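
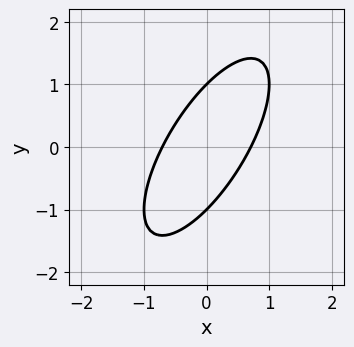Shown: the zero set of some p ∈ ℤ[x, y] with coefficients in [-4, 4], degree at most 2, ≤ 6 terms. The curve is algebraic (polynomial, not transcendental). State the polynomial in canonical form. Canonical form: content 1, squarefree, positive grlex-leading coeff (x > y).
2*x^2 - 2*x*y + y^2 - 1

(a) deg p = 2. A generic line meets the curve in up to 2 points.
(b) Observable constraints: among the integer gridlines, it crosses the y-axis at y ∈ {-1, 1}.
(c) Matching integer coefficients to the picture gives p.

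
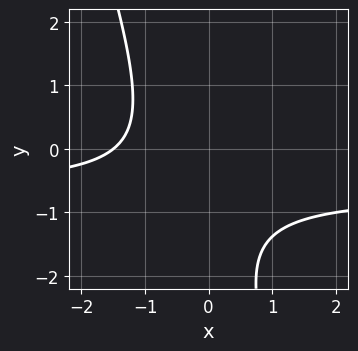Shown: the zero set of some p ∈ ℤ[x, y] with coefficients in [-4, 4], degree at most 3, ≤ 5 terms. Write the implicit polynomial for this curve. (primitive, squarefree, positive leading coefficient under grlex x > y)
(a) deg p = 2.
(b) Reading off the gridlines: no y-intercept at any integer in the box.
(c) Matching integer coefficients to the picture gives p.

3*x*y + y^2 + 2*x + 2*y + 3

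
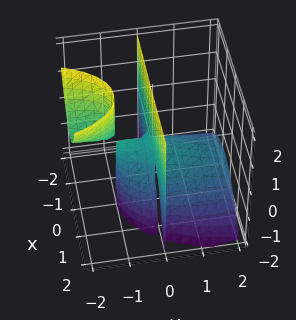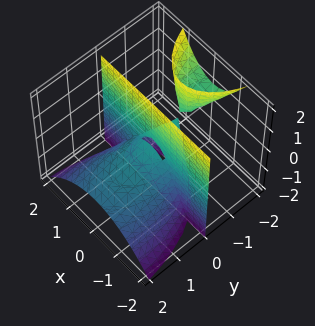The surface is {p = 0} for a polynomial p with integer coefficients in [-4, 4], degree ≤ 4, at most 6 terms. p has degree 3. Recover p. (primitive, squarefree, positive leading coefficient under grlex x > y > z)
3*x^2*y + y^3 + 3*y^2*z + y^2 + 3*y*z

(a) The picture has 2 separate pieces. Treating them together as one polynomial.
(b) Degree: no degree-2 surface has this shape, so deg p = 3.
(c) Observable constraints: it crosses the y-axis at the gridline y = -1; every point of the x-axis in the box is on the surface; the visible z-axis segment lies entirely on the surface.
(d) Together with the visible shape, these determine p as stated.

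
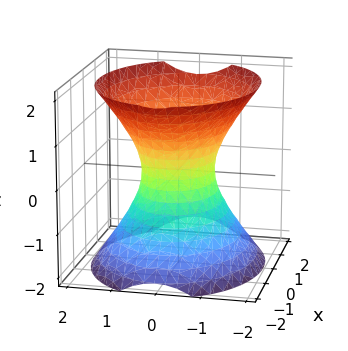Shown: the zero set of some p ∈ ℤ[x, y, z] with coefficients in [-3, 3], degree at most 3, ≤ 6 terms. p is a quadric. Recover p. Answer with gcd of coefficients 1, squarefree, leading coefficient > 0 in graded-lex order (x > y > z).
(a) Degree: one connected sheet with a waist; a quadric, so deg p = 2.
(b) Symmetries: the z ↦ −z reflection is a symmetry, so z appears only in even powers; mirror symmetry x ↦ −x ⇒ only even powers of x; the y ↦ −y reflection is a symmetry, so y appears only in even powers.
(c) Against the integer gridlines: it misses every integer gridline on the z-axis; the x-axis gridline crossings are at x ∈ {-1, 1}.
(d) Fitting integer coefficients to these (and the overall shape) gives p.

2*x^2 + 3*y^2 - 2*z^2 - 2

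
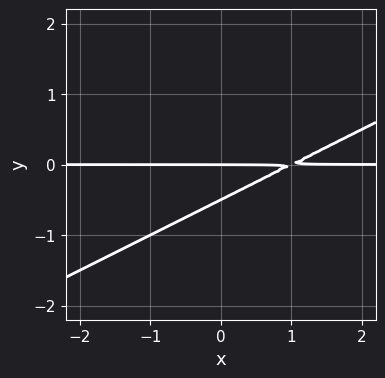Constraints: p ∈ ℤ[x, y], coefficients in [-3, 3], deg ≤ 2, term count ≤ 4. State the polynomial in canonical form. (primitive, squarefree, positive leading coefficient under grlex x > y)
x*y - 2*y^2 - y

(a) Degree: the shape is more complex than any degree-1 curve, so deg p = 2.
(b) Checking where it meets the axes: every point of the x-axis in the box is on the curve; it crosses the y-axis at the gridline y = 0.
(c) Putting this together gives p.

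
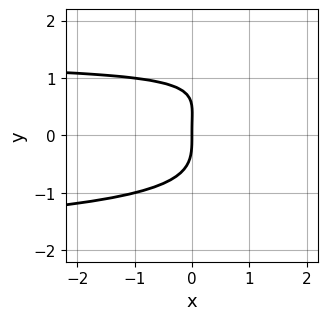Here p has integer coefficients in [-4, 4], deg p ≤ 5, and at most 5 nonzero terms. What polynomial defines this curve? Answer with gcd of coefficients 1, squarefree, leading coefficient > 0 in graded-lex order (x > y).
1. Degree: the shape is more complex than any degree-3 curve, so deg p = 4.
2. From the visible intercepts: it meets the x-axis at x = 0 (among the integer gridlines); it crosses the y-axis at the gridline y = 0.
3. Solving for integer coefficients yields p as stated.

2*y^4 - x*y^2 - y^3 - x*y + 3*x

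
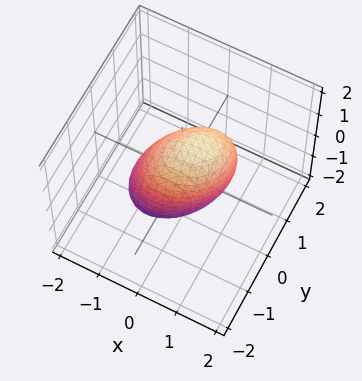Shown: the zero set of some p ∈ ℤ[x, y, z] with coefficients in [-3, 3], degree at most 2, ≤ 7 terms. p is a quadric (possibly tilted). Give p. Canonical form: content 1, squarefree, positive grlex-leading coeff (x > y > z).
(a) deg p = 2. No degree-1 surface has this shape.
(b) From the axis intercepts and sections: the x-axis gridline crossings are at x ∈ {-1, 1}; among the integer gridlines, it crosses the y-axis at y ∈ {-1, 1}.
(c) These observations pin down the coefficients.

2*x^2 - x*y - x*z + 2*y^2 + z^2 - 2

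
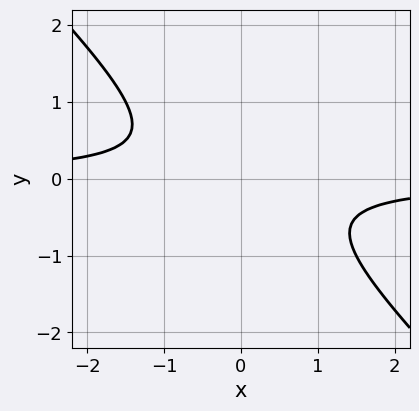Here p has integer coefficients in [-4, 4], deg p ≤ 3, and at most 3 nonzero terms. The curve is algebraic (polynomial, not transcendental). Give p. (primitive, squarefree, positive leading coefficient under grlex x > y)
2*x*y + 2*y^2 + 1

1. The degree is 2 — a generic line meets the curve in up to 2 points.
2. From the axis intercepts and sections: no y-intercept at any integer in the box; it misses every integer gridline on the x-axis.
3. Assembling these constraints gives the stated polynomial.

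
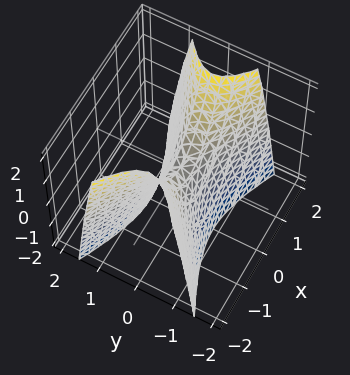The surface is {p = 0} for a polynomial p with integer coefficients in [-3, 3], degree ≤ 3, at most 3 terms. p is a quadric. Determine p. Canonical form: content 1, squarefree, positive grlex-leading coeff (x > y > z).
x^2 - 3*y^2 - z

First, degree: a hyperbolic paraboloid; a quadric, so deg p = 2.
Next, symmetries: the y ↦ −y reflection is a symmetry, so y appears only in even powers; it's symmetric under x → −x, forcing even powers of x.
Next, observable constraints: it meets the z-axis at z = 0 (among the integer gridlines); it meets the x-axis at x = 0 (among the integer gridlines); it meets the y-axis at y = 0 (among the integer gridlines).
Finally, matching integer coefficients to the picture gives p.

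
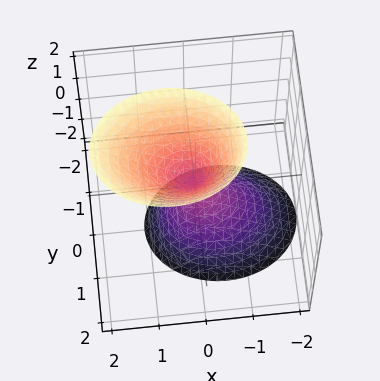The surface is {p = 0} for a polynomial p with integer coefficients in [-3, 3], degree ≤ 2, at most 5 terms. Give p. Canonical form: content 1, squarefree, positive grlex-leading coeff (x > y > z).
2*x^2 - x*z + 3*y^2 - z^2

1. The picture has 2 separate pieces.
2. The degree is 2 — the shape is more complex than any degree-1 surface.
3. Against the integer gridlines: it meets the y-axis at y = 0 (among the integer gridlines); it crosses the x-axis at the gridline x = 0; it meets the z-axis at z = 0 (among the integer gridlines).
4. Fitting integer coefficients to these (and the overall shape) gives p.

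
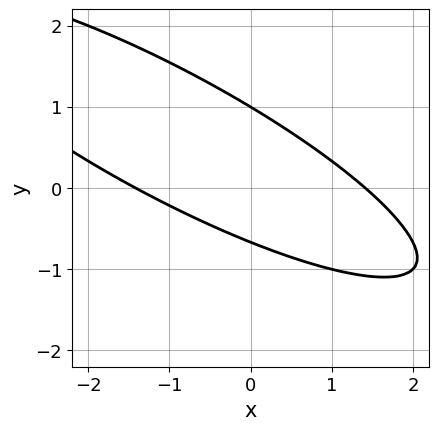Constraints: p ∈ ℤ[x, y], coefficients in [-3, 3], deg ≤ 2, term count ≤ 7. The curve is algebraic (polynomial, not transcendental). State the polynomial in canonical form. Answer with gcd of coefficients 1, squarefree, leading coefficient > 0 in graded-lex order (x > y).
First, the degree is 2 — a generic line meets the curve in up to 2 points.
Next, checking where it meets the axes: it crosses the y-axis at the gridline y = 1.
Finally, these observations pin down the coefficients.

x^2 + 3*x*y + 3*y^2 - y - 2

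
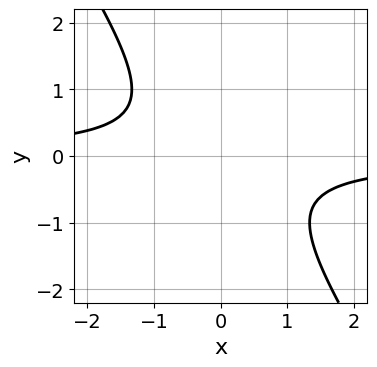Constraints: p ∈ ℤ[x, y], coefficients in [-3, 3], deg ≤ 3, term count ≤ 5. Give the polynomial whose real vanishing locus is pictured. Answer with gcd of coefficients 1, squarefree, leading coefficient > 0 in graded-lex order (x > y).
First, the degree is 2 — no degree-1 curve has this shape.
Next, reading off the gridlines: the curve avoids every integer x-axis point in the box; the curve avoids every integer y-axis point in the box.
Finally, the integer polynomial consistent with all of this is the stated p.

3*x*y + 2*y^2 + 2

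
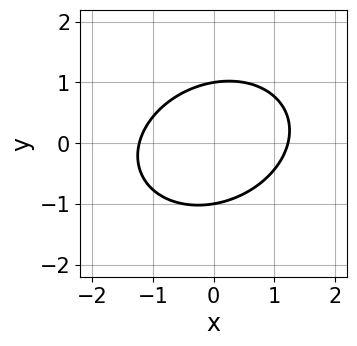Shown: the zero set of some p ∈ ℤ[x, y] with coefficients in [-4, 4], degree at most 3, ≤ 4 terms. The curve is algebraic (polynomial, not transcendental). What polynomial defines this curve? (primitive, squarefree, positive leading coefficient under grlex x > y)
1. Degree: no degree-1 curve has this shape, so deg p = 2.
2. Reading off the gridlines: the y-axis gridline crossings are at y ∈ {-1, 1}.
3. The integer polynomial consistent with all of this is the stated p.

2*x^2 - x*y + 3*y^2 - 3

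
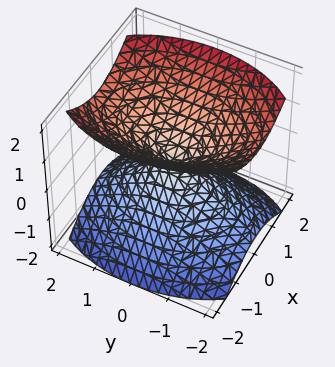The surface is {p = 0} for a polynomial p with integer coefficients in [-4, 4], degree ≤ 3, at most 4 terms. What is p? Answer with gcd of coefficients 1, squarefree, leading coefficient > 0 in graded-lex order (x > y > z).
1. I count 2 distinct pieces. Treating them together as one polynomial.
2. Degree: a double cone through the origin; a quadric, so deg p = 2.
3. Symmetries: it's symmetric under x → −x, forcing even powers of x; the z ↦ −z reflection is a symmetry, so z appears only in even powers; it's symmetric under y → −y, forcing even powers of y.
4. From the axis intercepts and sections: it meets the y-axis at y = 0 (among the integer gridlines); it crosses the x-axis at the gridline x = 0.
5. Assembling these constraints gives the stated polynomial.

2*x^2 + y^2 - 2*z^2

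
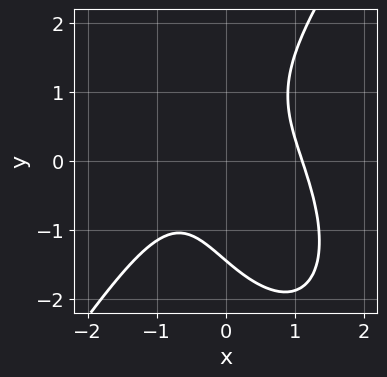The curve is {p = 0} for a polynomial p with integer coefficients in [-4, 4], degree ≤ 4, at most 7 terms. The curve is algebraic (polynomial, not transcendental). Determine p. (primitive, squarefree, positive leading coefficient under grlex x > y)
3*x^3 - y^3 + 3*x*y - x - 3

1. deg p = 3. A generic line meets the curve in up to 3 points.
2. Solving for integer coefficients yields p as stated.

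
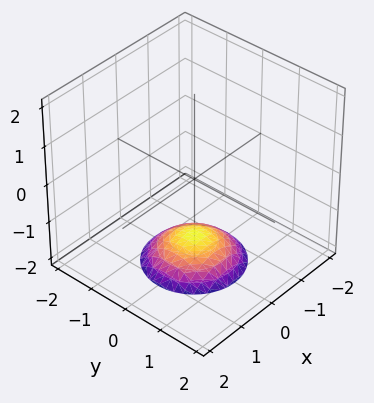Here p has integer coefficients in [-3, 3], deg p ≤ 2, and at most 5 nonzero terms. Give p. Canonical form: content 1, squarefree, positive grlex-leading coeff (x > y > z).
x^2 + y^2 + 2*z + 3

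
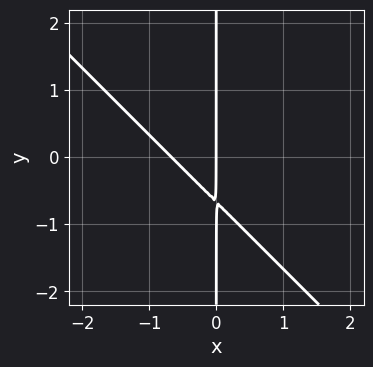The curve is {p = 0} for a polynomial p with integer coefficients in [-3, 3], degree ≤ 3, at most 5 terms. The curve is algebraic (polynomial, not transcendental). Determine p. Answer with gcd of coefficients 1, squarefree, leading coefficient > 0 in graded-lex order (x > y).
(a) The degree is 2 — the shape is more complex than any degree-1 curve.
(b) From the axis intercepts and sections: it meets the x-axis at x = 0 (among the integer gridlines); every point of the y-axis in the box is on the curve.
(c) These observations pin down the coefficients.

3*x^2 + 3*x*y + 2*x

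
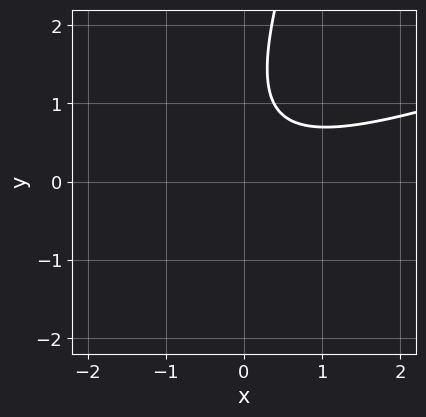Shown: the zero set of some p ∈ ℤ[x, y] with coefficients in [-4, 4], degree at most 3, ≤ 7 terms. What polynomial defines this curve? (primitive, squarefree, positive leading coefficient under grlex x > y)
1. Degree: no degree-1 curve has this shape, so deg p = 2.
2. Observable constraints: no x-intercept at any integer in the box; it misses every integer gridline on the y-axis.
3. The integer polynomial consistent with all of this is the stated p.

x^2 - 3*x*y + y^2 - 2*y + 2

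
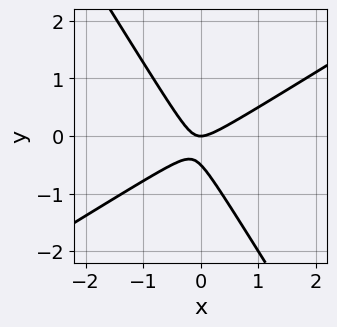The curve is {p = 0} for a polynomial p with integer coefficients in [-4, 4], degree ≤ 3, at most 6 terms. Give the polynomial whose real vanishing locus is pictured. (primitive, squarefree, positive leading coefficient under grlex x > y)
2*x^2 - 2*x*y - 2*y^2 - y

First, the degree is 2 — the shape is more complex than any degree-1 curve.
Next, from the axis intercepts and sections: it meets the x-axis at x = 0 (among the integer gridlines); it crosses the y-axis at the gridline y = 0.
Finally, solving for integer coefficients yields p as stated.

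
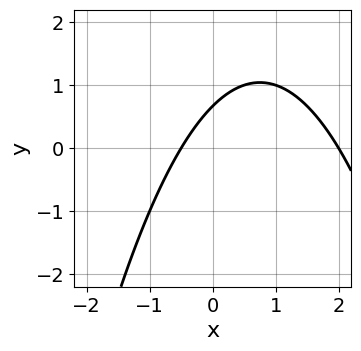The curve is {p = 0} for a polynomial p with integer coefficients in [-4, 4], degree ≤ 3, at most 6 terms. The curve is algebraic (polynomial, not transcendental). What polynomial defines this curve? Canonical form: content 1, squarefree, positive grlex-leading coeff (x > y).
1. deg p = 2. The shape is more complex than any degree-1 curve.
2. Reading off the gridlines: one x-axis crossing is at x = 2.
3. Solving for integer coefficients yields p as stated.

2*x^2 - 3*x + 3*y - 2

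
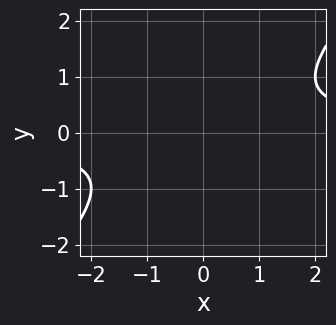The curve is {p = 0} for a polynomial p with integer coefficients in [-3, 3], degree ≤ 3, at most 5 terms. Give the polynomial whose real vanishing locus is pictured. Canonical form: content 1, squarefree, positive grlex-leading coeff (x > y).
x*y - y^2 - 1

(a) Degree: a generic line meets the curve in up to 2 points, so deg p = 2.
(b) From the visible intercepts: the curve avoids every integer y-axis point in the box; no x-intercept at any integer in the box.
(c) Together with the visible shape, these determine p as stated.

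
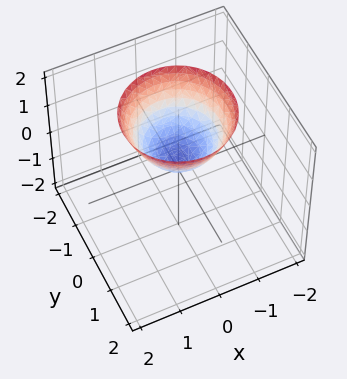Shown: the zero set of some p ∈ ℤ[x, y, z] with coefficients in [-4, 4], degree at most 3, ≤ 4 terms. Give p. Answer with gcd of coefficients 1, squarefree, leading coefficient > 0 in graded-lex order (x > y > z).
3*x^2 + 3*y^2 - 3*z + 1

(a) deg p = 2.
(b) Symmetries: every cross-section ⟂ z is a circle, so x, y appear only via x² + y².
(c) Reading off the gridlines: the surface avoids every integer y-axis point in the box; a circular section at z = 1 has radius between 0 and 1; the surface avoids every integer x-axis point in the box.
(d) These observations pin down the coefficients.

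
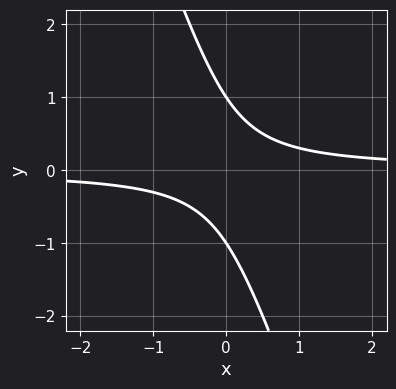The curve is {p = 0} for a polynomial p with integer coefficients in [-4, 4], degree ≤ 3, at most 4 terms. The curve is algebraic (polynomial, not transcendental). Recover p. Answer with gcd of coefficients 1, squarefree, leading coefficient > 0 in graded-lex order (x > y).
3*x*y + y^2 - 1

Degree: no degree-1 curve has this shape, so deg p = 2.
From the axis intercepts and sections: it misses every integer gridline on the x-axis; among the integer gridlines, it crosses the y-axis at y ∈ {-1, 1}.
These observations pin down the coefficients.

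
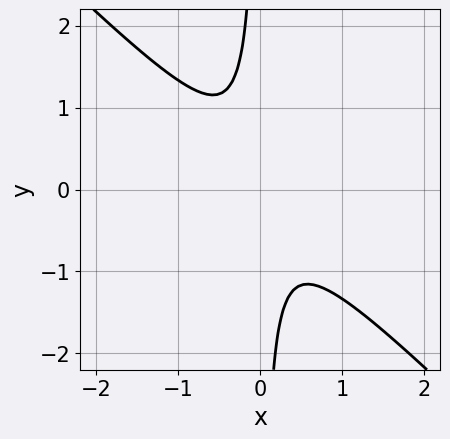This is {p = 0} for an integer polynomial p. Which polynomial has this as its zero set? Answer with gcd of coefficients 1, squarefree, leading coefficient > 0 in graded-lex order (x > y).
3*x^2 + 3*x*y + 1

The degree is 2 — the shape is more complex than any degree-1 curve.
Observable constraints: no y-intercept at any integer in the box; it misses every integer gridline on the x-axis.
Putting this together gives p.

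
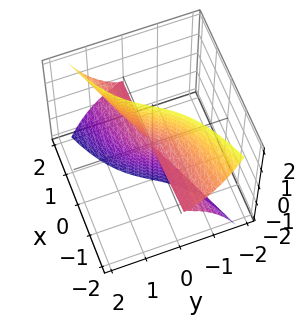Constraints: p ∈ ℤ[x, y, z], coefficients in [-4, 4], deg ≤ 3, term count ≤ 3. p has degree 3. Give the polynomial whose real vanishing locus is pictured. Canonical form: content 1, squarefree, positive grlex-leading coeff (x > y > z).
3*x*z^2 - 3*y^3 - 2*y*z^2

First, deg p = 3.
Then, from the axis intercepts and sections: the visible z-axis segment lies entirely on the surface; one y-axis crossing is at y = 0; the visible x-axis segment lies entirely on the surface.
Finally, assembling these constraints gives the stated polynomial.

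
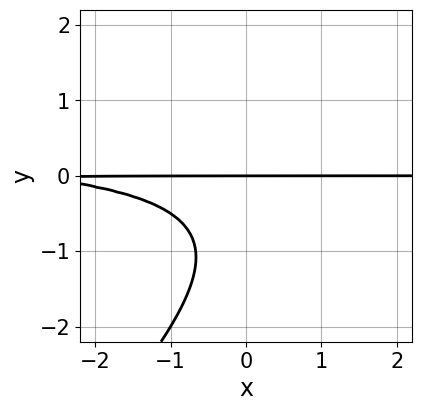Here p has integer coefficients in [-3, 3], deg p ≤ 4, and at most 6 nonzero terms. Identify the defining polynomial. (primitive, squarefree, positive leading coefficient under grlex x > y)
2*x*y^2 - 2*y^3 - x*y - 3*y^2 - 3*y

Degree: a generic line meets the curve in up to 3 points, so deg p = 3.
Checking where it meets the axes: the visible x-axis segment lies entirely on the curve; one y-axis crossing is at y = 0.
Fitting integer coefficients to these (and the overall shape) gives p.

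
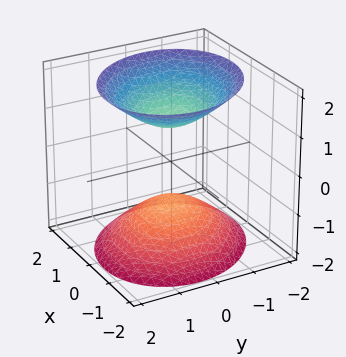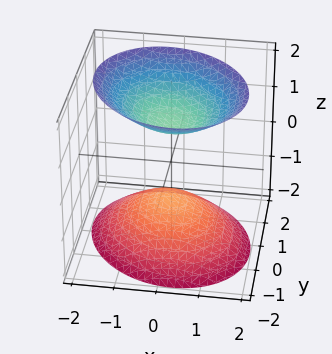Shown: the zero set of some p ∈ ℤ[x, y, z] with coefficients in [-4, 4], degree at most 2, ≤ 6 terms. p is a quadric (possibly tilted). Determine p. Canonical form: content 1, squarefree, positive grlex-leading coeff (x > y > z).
(a) I count 2 distinct pieces. They look like related sheets of one shape, so recover p as a whole.
(b) deg p = 2. A generic line meets the surface in up to 2 points.
(c) Checking where it meets the axes: it misses every integer gridline on the y-axis; the z-axis gridline crossings are at z ∈ {-1, 1}.
(d) Matching integer coefficients to the picture gives p.

3*x^2 + x*y + 3*y^2 - 3*z^2 + 3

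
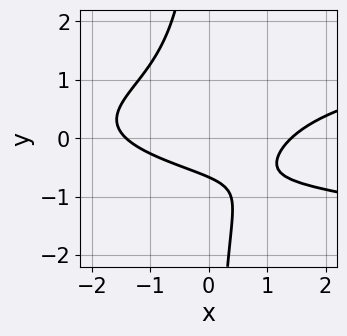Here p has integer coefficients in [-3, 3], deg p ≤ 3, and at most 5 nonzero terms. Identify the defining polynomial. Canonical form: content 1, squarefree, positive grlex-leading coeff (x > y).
3*x*y^2 - x^2 + 3*y + 2

First, deg p = 3. The shape is more complex than any degree-2 curve.
Finally, solving for integer coefficients yields p as stated.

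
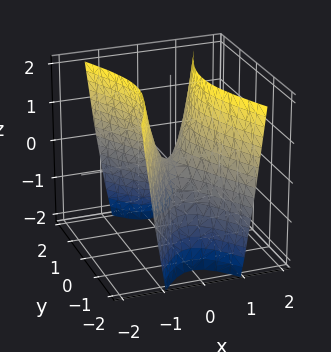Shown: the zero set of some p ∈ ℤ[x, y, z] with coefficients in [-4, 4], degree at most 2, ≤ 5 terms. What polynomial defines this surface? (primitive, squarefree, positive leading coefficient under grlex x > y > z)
3*x^2 - y^2 - z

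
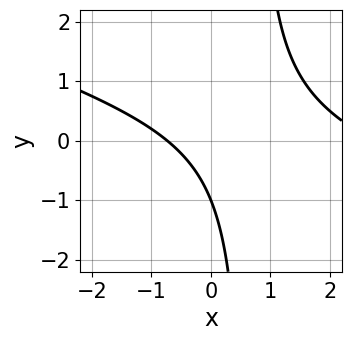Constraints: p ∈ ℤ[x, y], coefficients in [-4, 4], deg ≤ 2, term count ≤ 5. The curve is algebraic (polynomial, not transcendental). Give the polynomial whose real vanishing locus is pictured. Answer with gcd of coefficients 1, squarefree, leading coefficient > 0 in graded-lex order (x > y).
(a) deg p = 2. A generic line meets the curve in up to 2 points.
(b) Checking where it meets the axes: it crosses the y-axis at the gridline y = -1.
(c) These observations pin down the coefficients.

x^2 + 3*x*y - 2*x - 2*y - 2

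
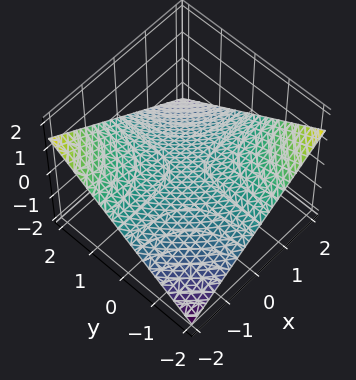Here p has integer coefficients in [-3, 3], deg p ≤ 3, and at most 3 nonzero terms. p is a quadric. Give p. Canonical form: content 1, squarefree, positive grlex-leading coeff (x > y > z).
x*y + 3*z

Degree: a hyperbolic paraboloid; a quadric, so deg p = 2.
Against the integer gridlines: every point of the y-axis in the box is on the surface; it meets the z-axis at z = 0 (among the integer gridlines); every point of the x-axis in the box is on the surface.
Together with the visible shape, these determine p as stated.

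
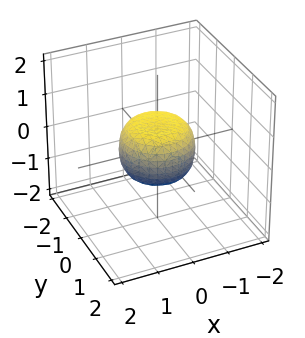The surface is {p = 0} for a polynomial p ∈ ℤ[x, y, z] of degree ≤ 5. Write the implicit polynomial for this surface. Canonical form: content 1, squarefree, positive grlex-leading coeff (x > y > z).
The degree is 4 — the shape is more complex than any degree-3 surface.
Symmetries: rotational symmetry about the z-axis ⇒ p depends on x, y only through x² + y².
Against the integer gridlines: the x-axis gridline crossings are at x ∈ {-1, 1}; among the integer gridlines, it crosses the y-axis at y ∈ {-1, 1}; a circular section at z = 0 has radius exactly 1.
Together with the visible shape, these determine p as stated.

2*x^4 + 4*x^2*y^2 + 2*y^4 - x^2 - y^2 + 2*z^2 - 1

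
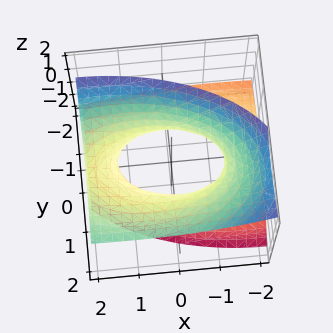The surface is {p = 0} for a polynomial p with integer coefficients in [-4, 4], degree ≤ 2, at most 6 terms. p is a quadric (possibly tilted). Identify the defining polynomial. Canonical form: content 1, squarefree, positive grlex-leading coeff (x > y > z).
x^2 - 2*x*z + 3*y^2 - 3*y*z - 3*z^2 - 2

First, degree: a generic line meets the surface in up to 2 points, so deg p = 2.
Then, observable constraints: it misses every integer gridline on the z-axis.
Finally, fitting integer coefficients to these (and the overall shape) gives p.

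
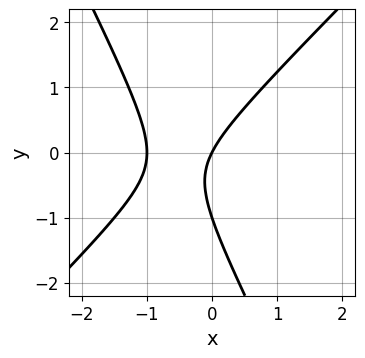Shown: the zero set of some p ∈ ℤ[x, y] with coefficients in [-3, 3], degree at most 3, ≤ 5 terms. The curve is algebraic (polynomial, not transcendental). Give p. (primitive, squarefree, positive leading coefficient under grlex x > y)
2*x^2 - x*y - y^2 + 2*x - y

The degree is 2 — the shape is more complex than any degree-1 curve.
Observable constraints: the x-axis gridline crossings are at x ∈ {-1, 0}; among the integer gridlines, it crosses the y-axis at y ∈ {-1, 0}.
Putting this together gives p.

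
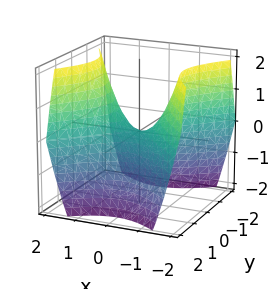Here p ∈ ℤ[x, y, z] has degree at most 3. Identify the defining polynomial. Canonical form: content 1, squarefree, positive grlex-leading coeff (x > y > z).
deg p = 2. A hyperbolic paraboloid; a quadric.
Symmetries: mirror symmetry y ↦ −y ⇒ only even powers of y; mirror symmetry x ↦ −x ⇒ only even powers of x.
Against the integer gridlines: it meets the y-axis at y = 0 (among the integer gridlines); one x-axis crossing is at x = 0; it meets the z-axis at z = 0 (among the integer gridlines).
Matching integer coefficients to the picture gives p.

x^2 - y^2 - z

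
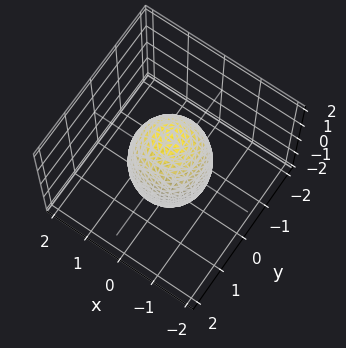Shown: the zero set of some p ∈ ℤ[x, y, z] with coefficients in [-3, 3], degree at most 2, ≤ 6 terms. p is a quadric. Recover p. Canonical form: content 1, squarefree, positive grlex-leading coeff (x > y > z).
3*x^2 + 3*y^2 + z^2 - 3

1. deg p = 2. A closed, bounded, convex surface; a quadric.
2. Symmetries: every cross-section ⟂ z is a circle, so x, y appear only via x² + y²; it's symmetric under z → −z, forcing even powers of z.
3. Reading off the gridlines: among the integer gridlines, it crosses the x-axis at x ∈ {-1, 1}; among the integer gridlines, it crosses the y-axis at y ∈ {-1, 1}.
4. Together with the visible shape, these determine p as stated.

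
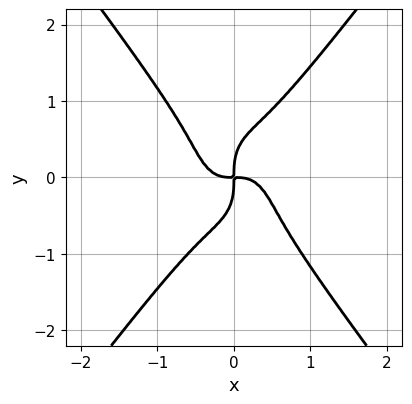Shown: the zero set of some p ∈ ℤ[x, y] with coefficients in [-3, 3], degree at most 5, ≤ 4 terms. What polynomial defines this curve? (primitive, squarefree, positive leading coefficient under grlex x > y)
3*x^4 - y^4 + x*y

First, degree: the shape is more complex than any degree-3 curve, so deg p = 4.
Next, observable constraints: it meets the x-axis at x = 0 (among the integer gridlines); one y-axis crossing is at y = 0.
Finally, these observations pin down the coefficients.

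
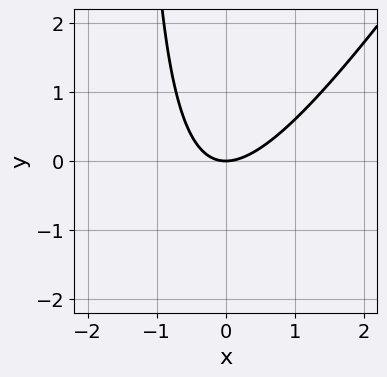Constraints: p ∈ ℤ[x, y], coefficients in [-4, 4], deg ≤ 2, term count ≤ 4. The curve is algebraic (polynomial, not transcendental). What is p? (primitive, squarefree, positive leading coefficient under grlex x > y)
3*x^2 - 2*x*y - 3*y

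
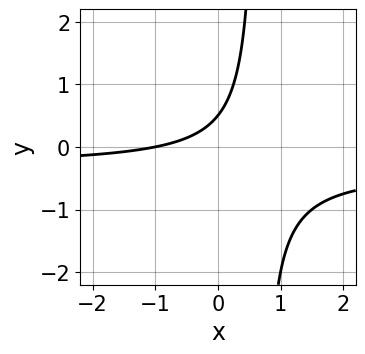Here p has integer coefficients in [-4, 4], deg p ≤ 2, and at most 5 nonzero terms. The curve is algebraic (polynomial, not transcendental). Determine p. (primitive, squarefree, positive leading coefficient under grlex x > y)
3*x*y + x - 2*y + 1

(a) deg p = 2.
(b) From the visible intercepts: it meets the x-axis at x = -1 (among the integer gridlines).
(c) Solving for integer coefficients yields p as stated.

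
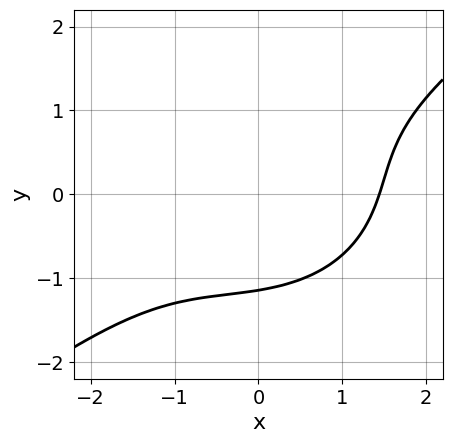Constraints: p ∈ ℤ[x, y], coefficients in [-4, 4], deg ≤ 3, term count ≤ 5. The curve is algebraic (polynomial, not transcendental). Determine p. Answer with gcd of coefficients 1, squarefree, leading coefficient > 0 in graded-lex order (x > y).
x^3 - x^2*y + x*y^2 - 2*y^3 - 3

(a) deg p = 3. The shape is more complex than any degree-2 curve.
(b) The integer polynomial consistent with all of this is the stated p.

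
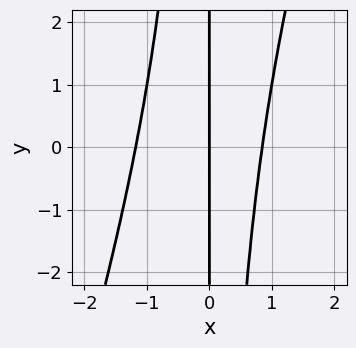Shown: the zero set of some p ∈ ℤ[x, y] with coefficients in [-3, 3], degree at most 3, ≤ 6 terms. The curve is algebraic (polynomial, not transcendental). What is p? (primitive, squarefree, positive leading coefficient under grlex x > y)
3*x^3 - x^2*y + x^2 - 3*x

First, deg p = 3. No degree-2 curve has this shape.
Next, from the axis intercepts and sections: one x-axis crossing is at x = 0; every point of the y-axis in the box is on the curve.
Finally, solving for integer coefficients yields p as stated.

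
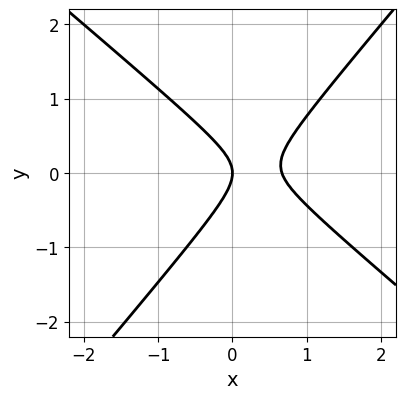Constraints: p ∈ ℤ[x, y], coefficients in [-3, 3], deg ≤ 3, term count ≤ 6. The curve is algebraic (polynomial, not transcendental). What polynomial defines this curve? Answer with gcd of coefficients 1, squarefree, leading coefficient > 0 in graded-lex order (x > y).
Degree: no degree-1 curve has this shape, so deg p = 2.
From the axis intercepts and sections: one x-axis crossing is at x = 0; it meets the y-axis at y = 0 (among the integer gridlines).
These observations pin down the coefficients.

3*x^2 + x*y - 3*y^2 - 2*x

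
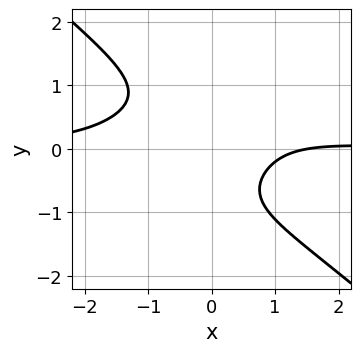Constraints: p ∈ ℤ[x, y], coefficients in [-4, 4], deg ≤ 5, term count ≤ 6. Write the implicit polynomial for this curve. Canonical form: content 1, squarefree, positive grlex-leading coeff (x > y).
1. The degree is 4 — a generic line meets the curve in up to 4 points.
2. Reading off the gridlines: the curve avoids every integer y-axis point in the box.
3. The integer polynomial consistent with all of this is the stated p.

2*x^3*y + 3*y^4 + 3*x*y - 2*x + 3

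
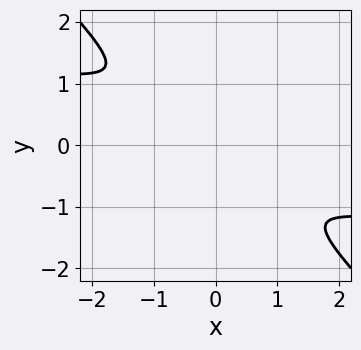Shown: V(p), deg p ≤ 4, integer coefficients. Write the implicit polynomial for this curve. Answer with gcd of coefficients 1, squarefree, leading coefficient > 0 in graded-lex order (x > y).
1. The degree is 4 — no degree-3 curve has this shape.
2. Matching integer coefficients to the picture gives p.

3*x*y^3 + 3*y^4 + x^2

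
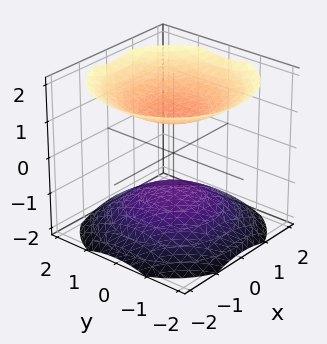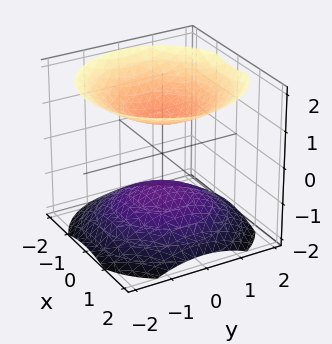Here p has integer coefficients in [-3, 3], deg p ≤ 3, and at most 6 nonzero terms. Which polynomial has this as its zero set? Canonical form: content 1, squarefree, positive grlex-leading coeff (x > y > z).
2*x^2 + 2*y^2 - 3*z^2 + 3

(a) The picture has 2 separate pieces. They look like related sheets of one shape, so recover p as a whole.
(b) deg p = 2. Two sheets facing apart; a quadric.
(c) Symmetry: every cross-section ⟂ z is a circle, so x, y appear only via x² + y²; mirror symmetry z ↦ −z ⇒ only even powers of z.
(d) Reading off the gridlines: no y-intercept at any integer in the box; it misses every integer gridline on the x-axis; among the integer gridlines, it crosses the z-axis at z ∈ {-1, 1}.
(e) Matching integer coefficients to the picture gives p.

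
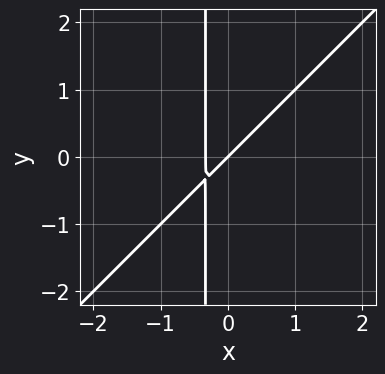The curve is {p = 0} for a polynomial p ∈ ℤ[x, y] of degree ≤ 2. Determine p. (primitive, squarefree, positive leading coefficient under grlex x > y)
1. deg p = 2. A generic line meets the curve in up to 2 points.
2. From the axis intercepts and sections: it crosses the y-axis at the gridline y = 0; it crosses the x-axis at the gridline x = 0.
3. Putting this together gives p.

3*x^2 - 3*x*y + x - y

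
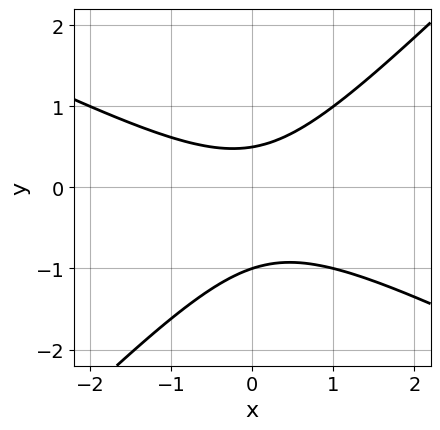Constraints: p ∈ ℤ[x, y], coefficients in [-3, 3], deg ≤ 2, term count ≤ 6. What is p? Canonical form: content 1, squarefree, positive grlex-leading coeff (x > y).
x^2 + x*y - 2*y^2 - y + 1

deg p = 2. A generic line meets the curve in up to 2 points.
Reading off the gridlines: the curve avoids every integer x-axis point in the box; one y-axis crossing is at y = -1.
Assembling these constraints gives the stated polynomial.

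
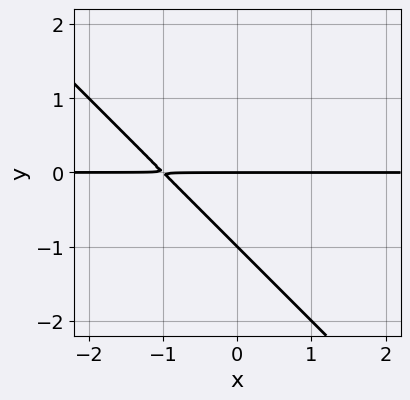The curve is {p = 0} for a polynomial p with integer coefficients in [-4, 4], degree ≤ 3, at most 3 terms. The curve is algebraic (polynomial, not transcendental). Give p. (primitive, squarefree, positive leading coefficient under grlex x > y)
First, the degree is 2 — no degree-1 curve has this shape.
Next, observable constraints: the y-axis gridline crossings are at y ∈ {-1, 0}; every point of the x-axis in the box is on the curve.
Finally, the integer polynomial consistent with all of this is the stated p.

x*y + y^2 + y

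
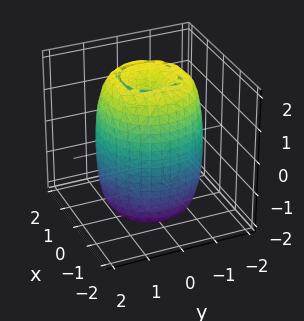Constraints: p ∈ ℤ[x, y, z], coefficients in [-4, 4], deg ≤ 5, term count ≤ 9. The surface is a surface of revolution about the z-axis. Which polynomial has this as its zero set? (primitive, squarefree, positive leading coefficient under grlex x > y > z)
2*x^4 + 4*x^2*y^2 + 2*y^4 - 3*x^2 - 3*y^2 + z^2 - 3

(a) Degree: no degree-3 surface has this shape, so deg p = 4.
(b) Symmetries: rotational symmetry about the z-axis ⇒ p depends on x, y only through x² + y².
(c) Against the integer gridlines: a circular section at z = -1 has radius between 1 and 2.
(d) Assembling these constraints gives the stated polynomial.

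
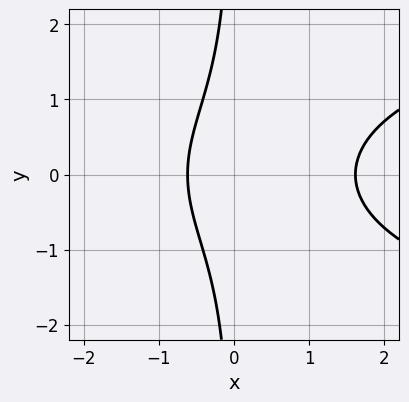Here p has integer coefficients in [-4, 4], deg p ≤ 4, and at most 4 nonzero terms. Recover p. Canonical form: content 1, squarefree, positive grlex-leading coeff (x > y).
First, degree: a generic line meets the curve in up to 3 points, so deg p = 3.
Then, symmetries: the y ↦ −y reflection is a symmetry, so y appears only in even powers.
Then, checking where it meets the axes: no y-intercept at any integer in the box.
Finally, these observations pin down the coefficients.

x*y^2 - x^2 + x + 1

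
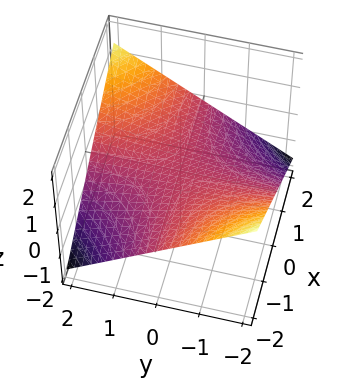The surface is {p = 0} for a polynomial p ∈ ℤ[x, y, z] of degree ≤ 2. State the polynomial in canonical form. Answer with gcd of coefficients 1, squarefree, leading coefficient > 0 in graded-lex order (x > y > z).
(a) deg p = 2. A saddle surface; a quadric.
(b) Reading off the gridlines: the visible y-axis segment lies entirely on the surface; it crosses the z-axis at the gridline z = 0.
(c) Solving for integer coefficients yields p as stated. Check: (-2, 0, 0) on the x-axis lies on the surface, and p(-2, 0, 0) = 0. ✓

x*y - 3*z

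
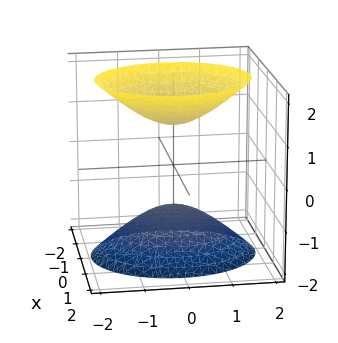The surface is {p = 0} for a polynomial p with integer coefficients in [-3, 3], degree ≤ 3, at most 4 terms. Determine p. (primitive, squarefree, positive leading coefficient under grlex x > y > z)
First, I count 2 distinct pieces. Treating them together as one polynomial.
Next, the degree is 2 — two sheets facing apart; a quadric.
Then, symmetries: it's symmetric under y → −y, forcing even powers of y; the x ↦ −x reflection is a symmetry, so x appears only in even powers; the z ↦ −z reflection is a symmetry, so z appears only in even powers.
Next, against the integer gridlines: the z-axis gridline crossings are at z ∈ {-1, 1}; the surface avoids every integer x-axis point in the box.
Finally, putting this together gives p.

3*x^2 + 2*y^2 - 2*z^2 + 2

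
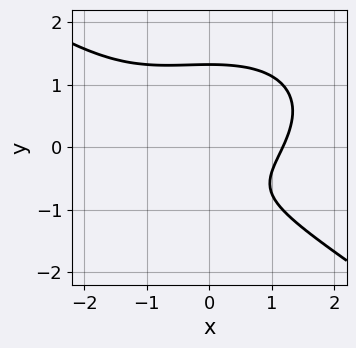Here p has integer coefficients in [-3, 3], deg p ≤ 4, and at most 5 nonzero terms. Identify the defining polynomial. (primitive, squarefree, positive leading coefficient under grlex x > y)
x^3 + 3*y^3 + x^2 - 3*y - 3

deg p = 3.
Matching integer coefficients to the picture gives p.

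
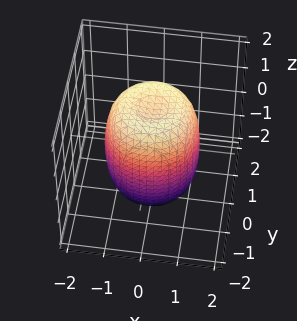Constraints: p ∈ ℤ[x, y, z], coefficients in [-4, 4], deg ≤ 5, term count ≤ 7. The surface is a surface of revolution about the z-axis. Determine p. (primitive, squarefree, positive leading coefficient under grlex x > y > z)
2*x^4 + 4*x^2*y^2 + 2*y^4 - 2*x^2 - 2*y^2 + z^2 - 2

(a) deg p = 4. The shape is more complex than any degree-3 surface.
(b) By symmetry, the surface is invariant under rotation about z: p = q(x² + y², z).
(c) Observable constraints: a circular section at z = 1 has radius between 1 and 2.
(d) Together with the visible shape, these determine p as stated.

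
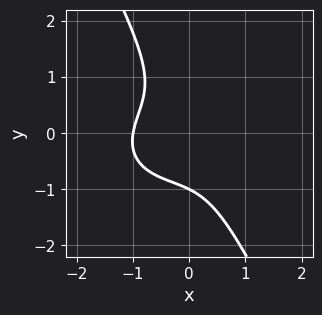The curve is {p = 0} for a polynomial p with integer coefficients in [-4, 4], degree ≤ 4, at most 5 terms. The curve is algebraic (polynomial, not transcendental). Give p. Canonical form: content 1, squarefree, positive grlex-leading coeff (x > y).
2*x^3 - x^2*y + 3*x*y^2 + 2*y^3 + 2

1. The degree is 3 — the shape is more complex than any degree-2 curve.
2. Reading off the gridlines: one x-axis crossing is at x = -1; it meets the y-axis at y = -1 (among the integer gridlines).
3. Fitting integer coefficients to these (and the overall shape) gives p.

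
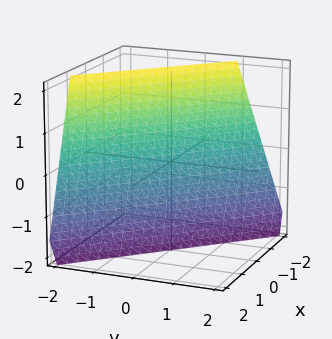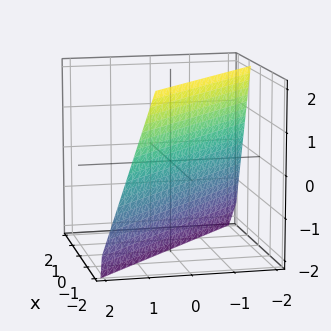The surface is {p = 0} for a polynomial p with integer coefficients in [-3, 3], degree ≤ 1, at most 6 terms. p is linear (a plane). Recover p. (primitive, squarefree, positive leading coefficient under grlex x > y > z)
(a) deg p = 1. The surface is flat (a plane).
(b) Checking where it meets the axes: it crosses the z-axis at the gridline z = -2.
(c) Solving for integer coefficients yields p as stated.

3*x + 3*y + z + 2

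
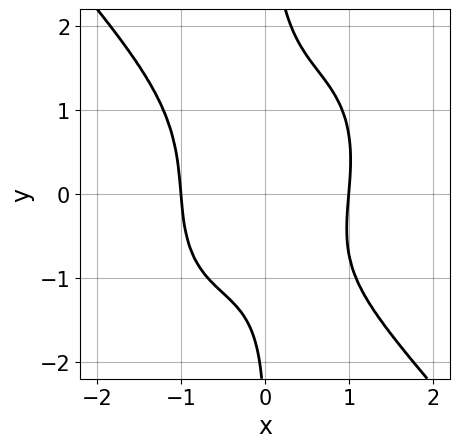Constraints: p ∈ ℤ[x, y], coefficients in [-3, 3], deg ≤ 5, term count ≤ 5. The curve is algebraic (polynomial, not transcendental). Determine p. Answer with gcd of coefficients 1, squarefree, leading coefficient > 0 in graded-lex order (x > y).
3*x^4 + 2*x*y^3 - y - 3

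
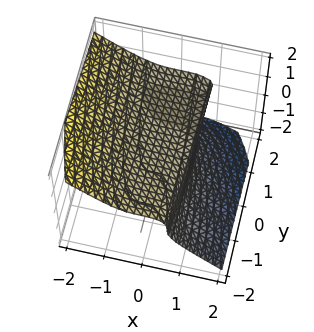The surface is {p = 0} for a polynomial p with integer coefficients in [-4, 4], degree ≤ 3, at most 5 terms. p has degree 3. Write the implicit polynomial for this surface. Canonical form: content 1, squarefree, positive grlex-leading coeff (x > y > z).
2*x^3 + 2*y*z^2 + 3*z^3 - y*z - 1

The degree is 3 — a generic line meets the surface in up to 3 points.
Checking where it meets the axes: it misses every integer gridline on the y-axis.
Assembling these constraints gives the stated polynomial.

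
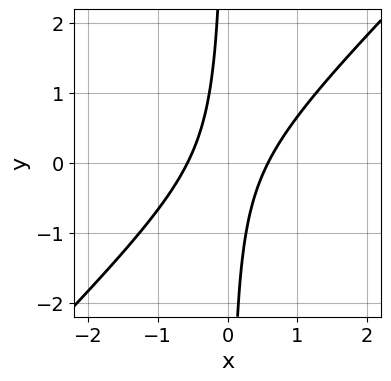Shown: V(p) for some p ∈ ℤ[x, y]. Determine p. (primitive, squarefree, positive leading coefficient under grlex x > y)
3*x^2 - 3*x*y - 1

First, degree: the shape is more complex than any degree-1 curve, so deg p = 2.
Then, observable constraints: no y-intercept at any integer in the box.
Finally, these observations pin down the coefficients.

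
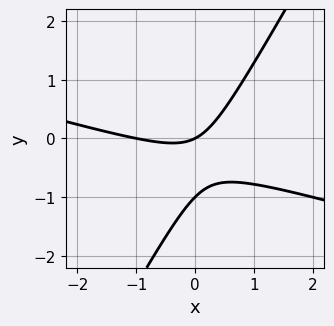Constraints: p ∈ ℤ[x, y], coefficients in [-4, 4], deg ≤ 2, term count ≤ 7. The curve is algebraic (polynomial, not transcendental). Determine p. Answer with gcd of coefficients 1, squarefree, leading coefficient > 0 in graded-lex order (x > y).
1. deg p = 2. No degree-1 curve has this shape.
2. From the axis intercepts and sections: the x-axis gridline crossings are at x ∈ {-1, 0}; the y-axis gridline crossings are at y ∈ {-1, 0}.
3. Putting this together gives p.

x^2 + 3*x*y - 2*y^2 + x - 2*y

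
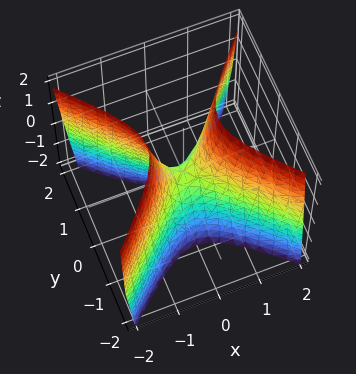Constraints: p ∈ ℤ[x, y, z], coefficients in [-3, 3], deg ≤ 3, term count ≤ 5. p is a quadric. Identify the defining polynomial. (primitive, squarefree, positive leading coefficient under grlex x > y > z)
3*x^2 - 3*y^2 - z

Degree: a saddle surface; a quadric, so deg p = 2.
Symmetries: mirror symmetry y ↦ −y ⇒ only even powers of y; the x ↦ −x reflection is a symmetry, so x appears only in even powers.
Against the integer gridlines: it meets the x-axis at x = 0 (among the integer gridlines); it meets the z-axis at z = 0 (among the integer gridlines); it meets the y-axis at y = 0 (among the integer gridlines).
Fitting integer coefficients to these (and the overall shape) gives p.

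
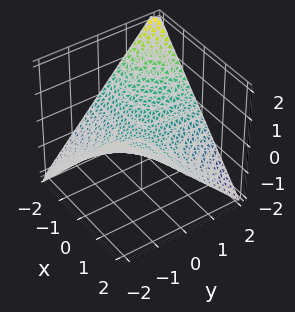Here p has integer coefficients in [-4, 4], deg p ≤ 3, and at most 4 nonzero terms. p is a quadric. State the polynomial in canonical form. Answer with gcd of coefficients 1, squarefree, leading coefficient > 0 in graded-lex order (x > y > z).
x*y + 2*z

The degree is 2 — a saddle surface; a quadric.
Observable constraints: every point of the x-axis in the box is on the surface; it crosses the z-axis at the gridline z = 0; the visible y-axis segment lies entirely on the surface.
These observations pin down the coefficients.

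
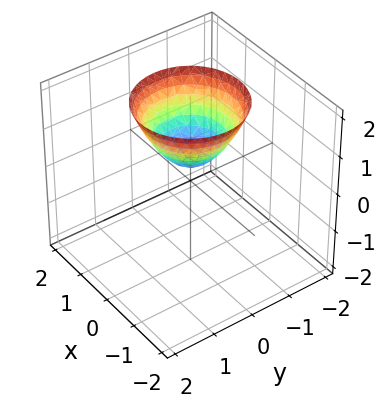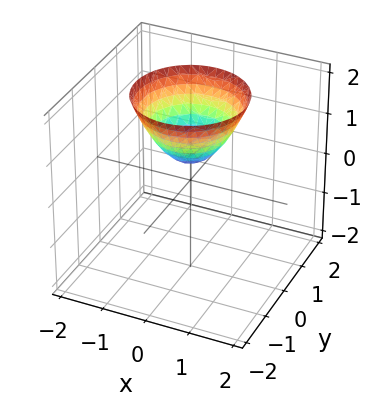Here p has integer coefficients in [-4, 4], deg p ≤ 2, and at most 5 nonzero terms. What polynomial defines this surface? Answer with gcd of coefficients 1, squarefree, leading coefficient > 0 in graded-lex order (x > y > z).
1. Degree: the shape is more complex than any degree-1 surface, so deg p = 2.
2. Symmetry: every cross-section ⟂ z is a circle, so x, y appear only via x² + y².
3. From the axis intercepts and sections: a circular section at z = 1 has radius between 0 and 1; the surface avoids every integer y-axis point in the box.
4. Assembling these constraints gives the stated polynomial.

2*x^2 + 2*y^2 - 2*z + 1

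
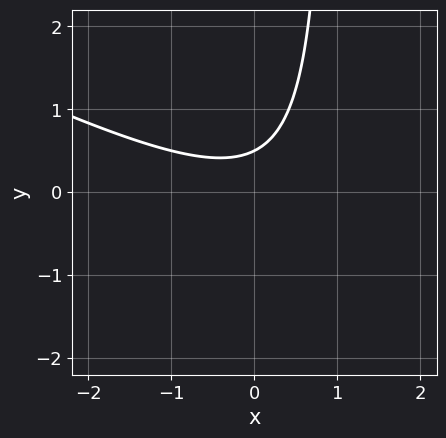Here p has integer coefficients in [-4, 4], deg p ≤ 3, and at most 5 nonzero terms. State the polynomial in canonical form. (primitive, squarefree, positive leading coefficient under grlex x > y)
x^2 + 2*x*y - 2*y + 1

(a) Degree: a generic line meets the curve in up to 2 points, so deg p = 2.
(b) Reading off the gridlines: the curve avoids every integer x-axis point in the box.
(c) Putting this together gives p.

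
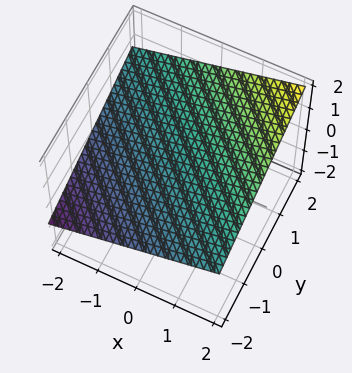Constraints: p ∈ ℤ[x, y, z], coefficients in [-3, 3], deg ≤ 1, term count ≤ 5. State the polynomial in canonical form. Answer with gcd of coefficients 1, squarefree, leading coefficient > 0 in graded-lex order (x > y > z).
(a) Degree: every cross-section is a straight line — this is a plane, so deg p = 1.
(b) Reading off the gridlines: it meets the y-axis at y = -2 (among the integer gridlines); it meets the x-axis at x = -2 (among the integer gridlines).
(c) The integer polynomial consistent with all of this is the stated p.

x + y - 3*z + 2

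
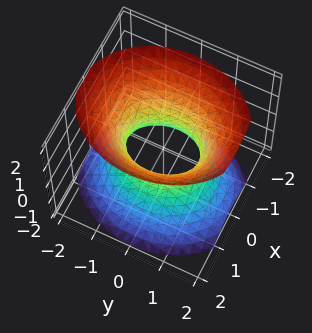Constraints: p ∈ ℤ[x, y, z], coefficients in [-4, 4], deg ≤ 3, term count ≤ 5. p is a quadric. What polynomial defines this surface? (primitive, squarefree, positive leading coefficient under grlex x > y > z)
1. deg p = 2. One connected sheet with a waist; a quadric.
2. Symmetries: the y ↦ −y reflection is a symmetry, so y appears only in even powers; the z ↦ −z reflection is a symmetry, so z appears only in even powers; the x ↦ −x reflection is a symmetry, so x appears only in even powers.
3. Against the integer gridlines: among the integer gridlines, it crosses the y-axis at y ∈ {-1, 1}; it misses every integer gridline on the z-axis.
4. The integer polynomial consistent with all of this is the stated p.

3*x^2 + 2*y^2 - 2*z^2 - 2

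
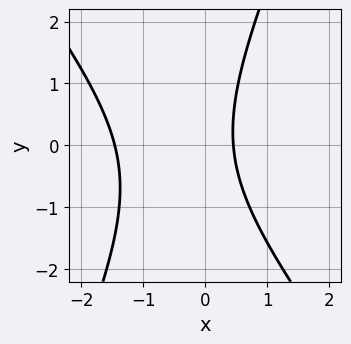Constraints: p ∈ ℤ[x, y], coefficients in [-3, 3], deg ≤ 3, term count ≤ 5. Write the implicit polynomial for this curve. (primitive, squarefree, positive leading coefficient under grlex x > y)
3*x^2 + x*y - y^2 + 3*x - 2

First, the degree is 2 — a generic line meets the curve in up to 2 points.
Then, checking where it meets the axes: no y-intercept at any integer in the box.
Finally, putting this together gives p.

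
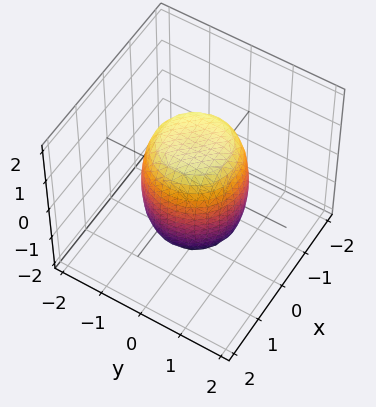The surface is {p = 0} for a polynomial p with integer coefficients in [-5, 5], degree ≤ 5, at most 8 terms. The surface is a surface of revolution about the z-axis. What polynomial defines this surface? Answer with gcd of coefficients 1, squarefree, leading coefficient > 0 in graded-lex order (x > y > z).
2*x^4 + 4*x^2*y^2 + 2*y^4 - x^2 - y^2 + z^2 - 2

First, deg p = 4.
Next, symmetries: every cross-section ⟂ z is a circle, so x, y appear only via x² + y².
Then, against the integer gridlines: a circular section at z = -1 has radius exactly 1.
Finally, together with the visible shape, these determine p as stated.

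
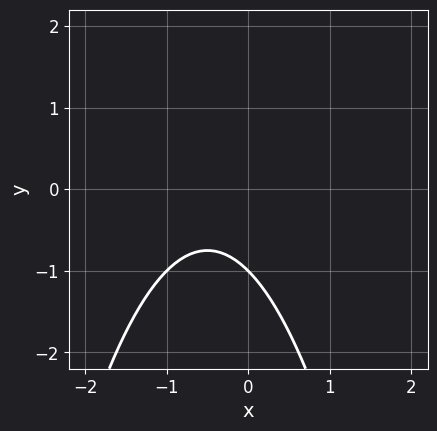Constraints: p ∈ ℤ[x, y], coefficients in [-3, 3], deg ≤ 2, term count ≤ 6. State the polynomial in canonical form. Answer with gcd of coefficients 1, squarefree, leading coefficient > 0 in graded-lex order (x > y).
x^2 + x + y + 1

The degree is 2 — a generic line meets the curve in up to 2 points.
Against the integer gridlines: no x-intercept at any integer in the box; one y-axis crossing is at y = -1.
Together with the visible shape, these determine p as stated.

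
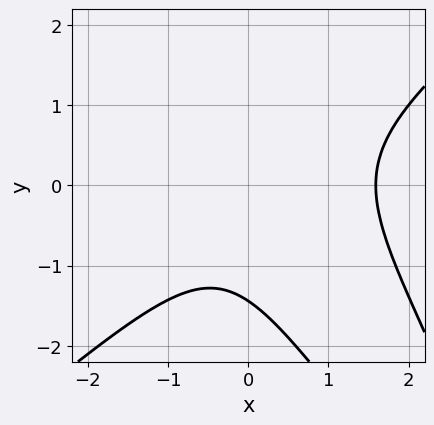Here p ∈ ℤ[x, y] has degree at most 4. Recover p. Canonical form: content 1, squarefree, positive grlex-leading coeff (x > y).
2*x^3 - 2*x*y^2 - y^3 - 2*x^2 - 3

deg p = 3. The shape is more complex than any degree-2 curve.
Solving for integer coefficients yields p as stated.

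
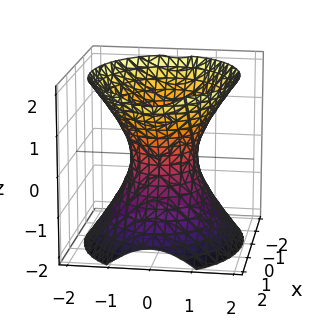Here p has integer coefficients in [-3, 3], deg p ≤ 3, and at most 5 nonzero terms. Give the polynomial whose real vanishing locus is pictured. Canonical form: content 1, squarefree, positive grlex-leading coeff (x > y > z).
2*x^2 + 3*y^2 - 2*z^2 - 2

First, degree: an hourglass — one-sheet hyperboloid; a quadric, so deg p = 2.
Then, symmetries: mirror symmetry x ↦ −x ⇒ only even powers of x; it's symmetric under y → −y, forcing even powers of y; it's symmetric under z → −z, forcing even powers of z.
Next, observable constraints: among the integer gridlines, it crosses the x-axis at x ∈ {-1, 1}; it misses every integer gridline on the z-axis.
Finally, putting this together gives p.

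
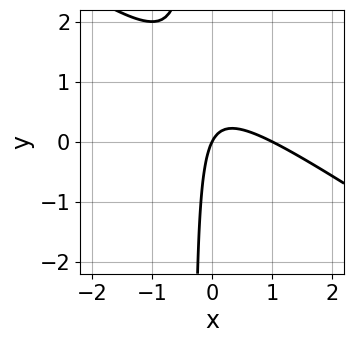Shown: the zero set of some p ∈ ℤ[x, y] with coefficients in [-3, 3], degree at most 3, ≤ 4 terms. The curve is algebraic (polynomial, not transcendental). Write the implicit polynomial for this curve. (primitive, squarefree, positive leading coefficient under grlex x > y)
2*x^2 + 3*x*y - 2*x + y

First, the degree is 2 — the shape is more complex than any degree-1 curve.
Then, from the axis intercepts and sections: among the integer gridlines, it crosses the x-axis at x ∈ {0, 1}; it meets the y-axis at y = 0 (among the integer gridlines).
Finally, fitting integer coefficients to these (and the overall shape) gives p.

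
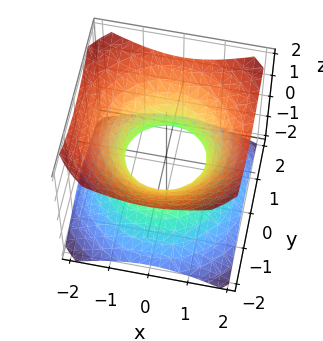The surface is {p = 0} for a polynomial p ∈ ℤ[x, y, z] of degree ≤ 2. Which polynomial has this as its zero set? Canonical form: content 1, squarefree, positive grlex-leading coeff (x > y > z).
2*x^2 + 2*y^2 - 3*z^2 - 2

1. The degree is 2 — one connected sheet with a waist; a quadric.
2. Symmetries: mirror symmetry z ↦ −z ⇒ only even powers of z; every cross-section ⟂ z is a circle, so x, y appear only via x² + y².
3. Reading off the gridlines: a circular section at z = 0 has radius exactly 1; among the integer gridlines, it crosses the y-axis at y ∈ {-1, 1}; among the integer gridlines, it crosses the x-axis at x ∈ {-1, 1}; it misses every integer gridline on the z-axis.
4. Assembling these constraints gives the stated polynomial.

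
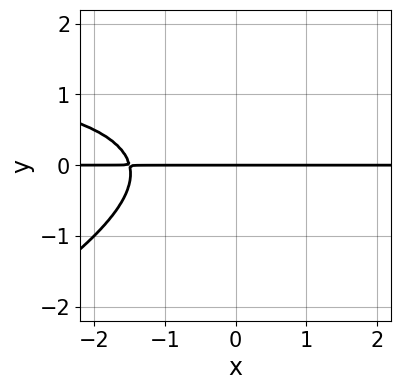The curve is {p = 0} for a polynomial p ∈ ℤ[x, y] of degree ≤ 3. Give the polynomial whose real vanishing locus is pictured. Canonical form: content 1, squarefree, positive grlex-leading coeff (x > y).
First, the degree is 3 — the shape is more complex than any degree-2 curve.
Next, against the integer gridlines: one y-axis crossing is at y = 0; the visible x-axis segment lies entirely on the curve.
Finally, assembling these constraints gives the stated polynomial.

x*y^2 - 2*y^3 - 2*x*y + y^2 - 3*y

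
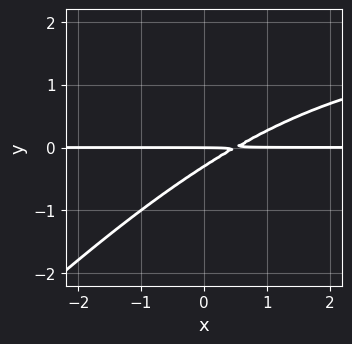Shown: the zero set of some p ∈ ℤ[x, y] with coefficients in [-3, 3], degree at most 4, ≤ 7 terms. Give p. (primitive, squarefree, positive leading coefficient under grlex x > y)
x*y^2 - y^3 - 2*x*y + 3*y^2 + y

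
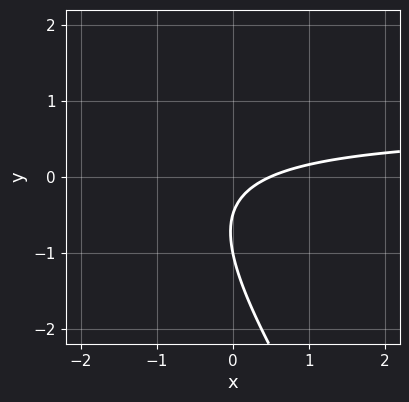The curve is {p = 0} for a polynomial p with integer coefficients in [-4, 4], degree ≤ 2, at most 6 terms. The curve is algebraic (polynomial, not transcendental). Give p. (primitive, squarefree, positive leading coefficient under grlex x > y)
3*x*y + 2*y^2 - 2*x + 3*y + 1

First, deg p = 2.
Next, checking where it meets the axes: it crosses the y-axis at the gridline y = -1.
Finally, matching integer coefficients to the picture gives p.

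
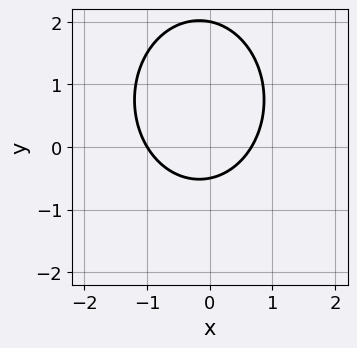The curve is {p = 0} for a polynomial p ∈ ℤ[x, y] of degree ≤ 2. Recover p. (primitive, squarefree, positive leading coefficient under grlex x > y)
3*x^2 + 2*y^2 + x - 3*y - 2

Degree: the shape is more complex than any degree-1 curve, so deg p = 2.
Against the integer gridlines: it meets the y-axis at y = 2 (among the integer gridlines); one x-axis crossing is at x = -1.
Fitting integer coefficients to these (and the overall shape) gives p.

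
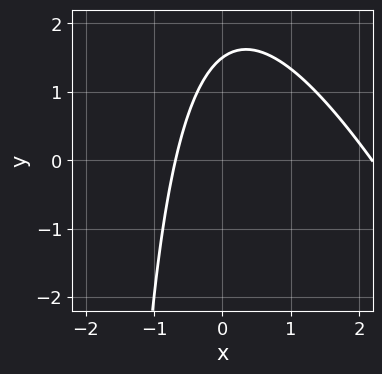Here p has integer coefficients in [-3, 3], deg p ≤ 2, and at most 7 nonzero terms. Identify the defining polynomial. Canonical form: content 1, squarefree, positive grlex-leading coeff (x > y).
The degree is 2 — no degree-1 curve has this shape.
Solving for integer coefficients yields p as stated.

2*x^2 + x*y - 3*x + 2*y - 3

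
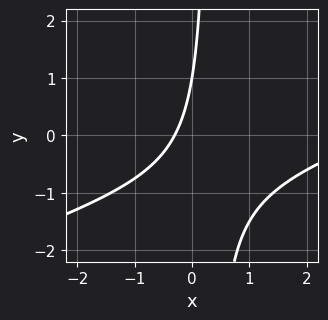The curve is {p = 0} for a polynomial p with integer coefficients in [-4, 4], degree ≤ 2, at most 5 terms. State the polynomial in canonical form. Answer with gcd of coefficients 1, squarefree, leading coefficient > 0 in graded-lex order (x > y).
x^2 - 3*x*y - 3*x + y - 1

deg p = 2. The shape is more complex than any degree-1 curve.
Checking where it meets the axes: it meets the y-axis at y = 1 (among the integer gridlines).
Together with the visible shape, these determine p as stated.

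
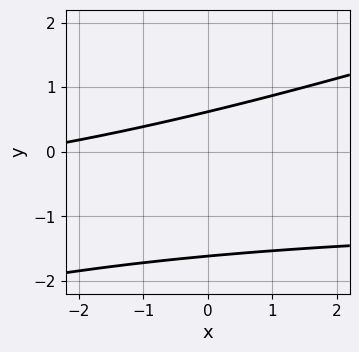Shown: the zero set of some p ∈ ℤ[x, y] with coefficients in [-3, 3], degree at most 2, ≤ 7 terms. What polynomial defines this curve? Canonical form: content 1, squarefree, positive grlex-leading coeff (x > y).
deg p = 2.
From the visible intercepts: no x-intercept at any integer in the box.
Together with the visible shape, these determine p as stated.

x*y - 3*y^2 + x - 3*y + 3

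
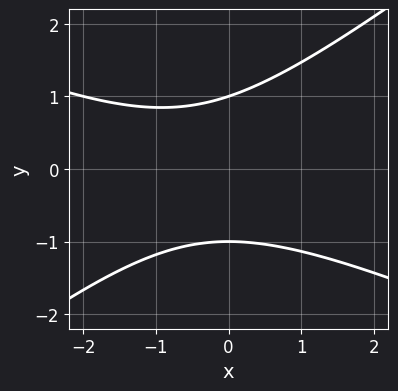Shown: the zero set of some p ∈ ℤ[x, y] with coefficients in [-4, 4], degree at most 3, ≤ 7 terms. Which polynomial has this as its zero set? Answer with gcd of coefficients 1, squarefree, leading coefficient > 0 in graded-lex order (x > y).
x^2 + x*y - 3*y^2 + x + 3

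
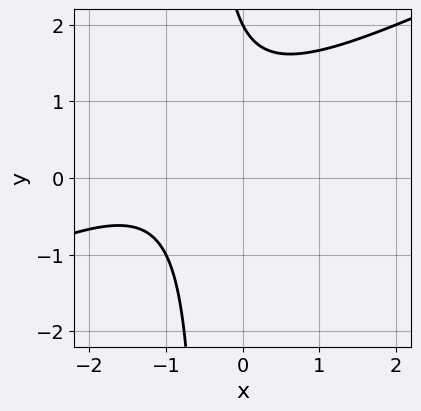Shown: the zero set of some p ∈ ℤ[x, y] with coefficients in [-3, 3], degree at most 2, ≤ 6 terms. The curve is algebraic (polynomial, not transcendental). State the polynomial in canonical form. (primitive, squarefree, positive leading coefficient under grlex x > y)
x^2 - 2*x*y + 2*x - y + 2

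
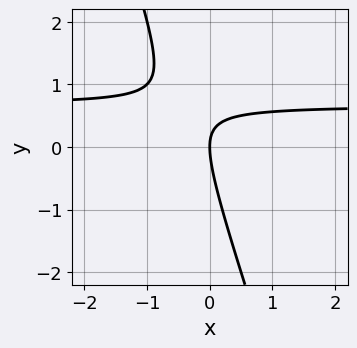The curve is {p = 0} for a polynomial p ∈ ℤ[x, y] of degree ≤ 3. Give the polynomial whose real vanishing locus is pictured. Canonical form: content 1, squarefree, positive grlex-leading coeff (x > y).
1. Degree: a generic line meets the curve in up to 2 points, so deg p = 2.
2. Observable constraints: it meets the y-axis at y = 0 (among the integer gridlines); one x-axis crossing is at x = 0.
3. Putting this together gives p.

3*x*y + y^2 - 2*x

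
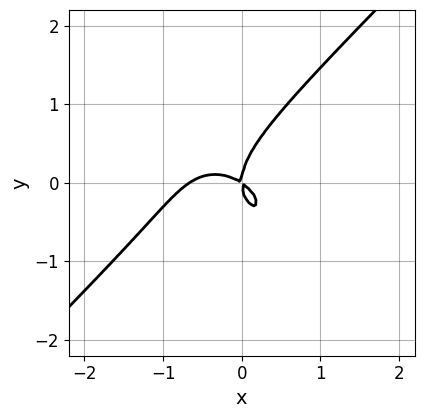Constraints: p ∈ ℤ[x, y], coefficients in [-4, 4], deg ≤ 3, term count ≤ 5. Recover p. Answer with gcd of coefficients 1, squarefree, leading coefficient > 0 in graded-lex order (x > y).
3*x^3 - 3*y^3 + 2*x^2 + 3*x*y

First, degree: a generic line meets the curve in up to 3 points, so deg p = 3.
Then, from the axis intercepts and sections: one y-axis crossing is at y = 0; it meets the x-axis at x = 0 (among the integer gridlines).
Finally, assembling these constraints gives the stated polynomial.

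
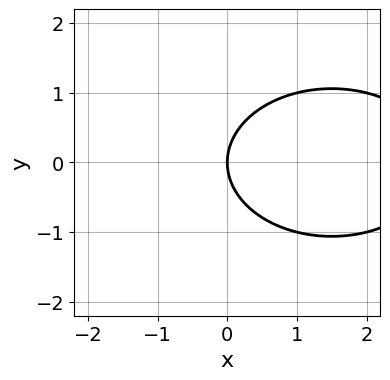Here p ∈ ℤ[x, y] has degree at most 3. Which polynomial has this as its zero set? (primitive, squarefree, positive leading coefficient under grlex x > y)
x^2 + 2*y^2 - 3*x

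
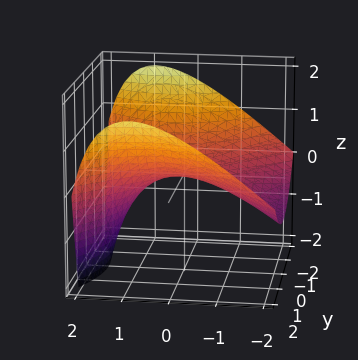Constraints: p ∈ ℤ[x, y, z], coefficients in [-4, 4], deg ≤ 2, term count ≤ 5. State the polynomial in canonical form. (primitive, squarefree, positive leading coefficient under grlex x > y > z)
x^2 - x*z - y^2 + 3*z

(a) The degree is 2 — the shape is more complex than any degree-1 surface.
(b) Against the integer gridlines: it meets the z-axis at z = 0 (among the integer gridlines); one x-axis crossing is at x = 0; it crosses the y-axis at the gridline y = 0.
(c) Together with the visible shape, these determine p as stated.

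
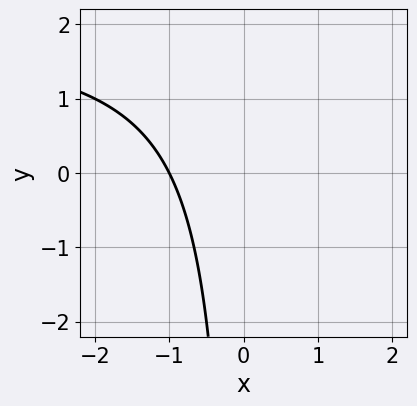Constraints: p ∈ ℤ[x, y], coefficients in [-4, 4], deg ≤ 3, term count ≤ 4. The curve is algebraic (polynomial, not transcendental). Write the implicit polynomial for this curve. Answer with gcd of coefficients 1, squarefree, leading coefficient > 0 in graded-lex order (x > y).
x*y - 2*x - 2

deg p = 2. A generic line meets the curve in up to 2 points.
Observable constraints: it crosses the x-axis at the gridline x = -1; the curve avoids every integer y-axis point in the box.
Putting this together gives p.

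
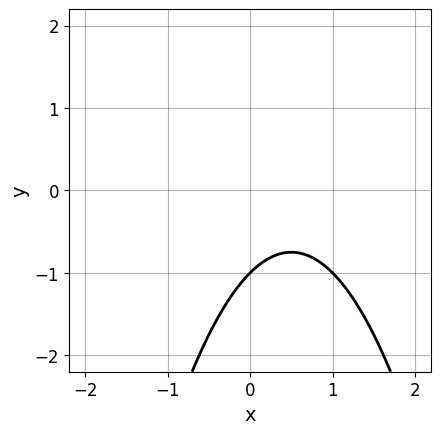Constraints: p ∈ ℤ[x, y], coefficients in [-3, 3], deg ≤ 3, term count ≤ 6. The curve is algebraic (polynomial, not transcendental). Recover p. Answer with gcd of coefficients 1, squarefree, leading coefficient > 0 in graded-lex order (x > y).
x^2 - x + y + 1

1. The degree is 2 — the shape is more complex than any degree-1 curve.
2. From the axis intercepts and sections: it meets the y-axis at y = -1 (among the integer gridlines); it misses every integer gridline on the x-axis.
3. Solving for integer coefficients yields p as stated.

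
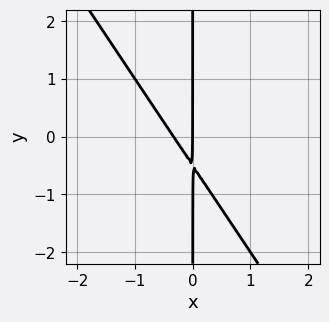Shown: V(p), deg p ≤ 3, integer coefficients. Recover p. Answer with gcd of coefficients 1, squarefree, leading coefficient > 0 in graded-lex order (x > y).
3*x^2 + 2*x*y + x

The degree is 2 — the shape is more complex than any degree-1 curve.
Observable constraints: the visible y-axis segment lies entirely on the curve; it meets the x-axis at x = 0 (among the integer gridlines).
Together with the visible shape, these determine p as stated.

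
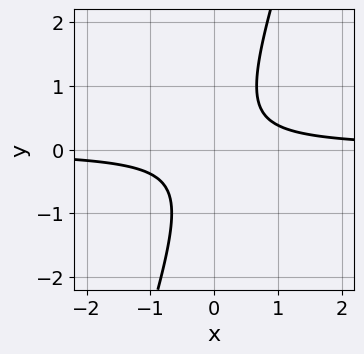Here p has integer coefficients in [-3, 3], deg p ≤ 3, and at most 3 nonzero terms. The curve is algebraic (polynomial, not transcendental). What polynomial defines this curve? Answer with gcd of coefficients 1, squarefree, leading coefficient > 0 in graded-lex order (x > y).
deg p = 2. The shape is more complex than any degree-1 curve.
Checking where it meets the axes: it misses every integer gridline on the x-axis; the curve avoids every integer y-axis point in the box.
Solving for integer coefficients yields p as stated.

3*x*y - y^2 - 1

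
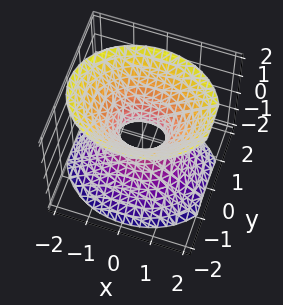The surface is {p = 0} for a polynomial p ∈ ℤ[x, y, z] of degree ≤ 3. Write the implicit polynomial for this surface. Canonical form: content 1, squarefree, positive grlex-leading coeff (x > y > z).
2*x^2 + 3*y^2 - 2*z^2 - 1

1. The degree is 2 — one connected sheet with a waist; a quadric.
2. Symmetries: the z ↦ −z reflection is a symmetry, so z appears only in even powers; it's symmetric under x → −x, forcing even powers of x; mirror symmetry y ↦ −y ⇒ only even powers of y.
3. Checking where it meets the axes: it misses every integer gridline on the z-axis.
4. Putting this together gives p.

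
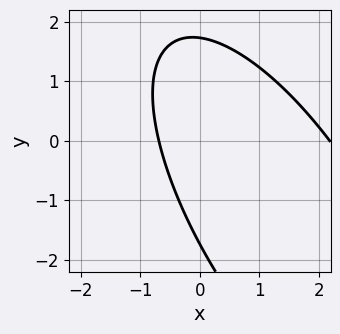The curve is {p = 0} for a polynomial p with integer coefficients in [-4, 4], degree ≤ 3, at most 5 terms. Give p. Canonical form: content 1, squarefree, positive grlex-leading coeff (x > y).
1. The degree is 2 — no degree-1 curve has this shape.
2. Matching integer coefficients to the picture gives p.

2*x^2 + 2*x*y + y^2 - 3*x - 3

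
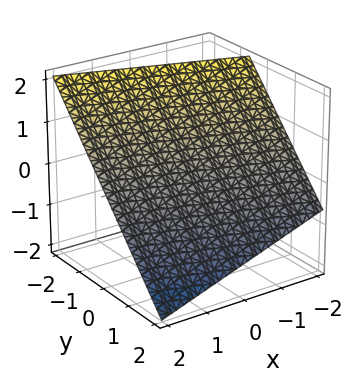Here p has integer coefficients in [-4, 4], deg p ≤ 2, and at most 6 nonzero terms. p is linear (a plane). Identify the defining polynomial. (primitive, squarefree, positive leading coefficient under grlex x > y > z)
Degree: the surface is flat (a plane), so deg p = 1.
Observable constraints: it meets the x-axis at x = 2 (among the integer gridlines).
The integer polynomial consistent with all of this is the stated p.

x + 3*y + 3*z - 2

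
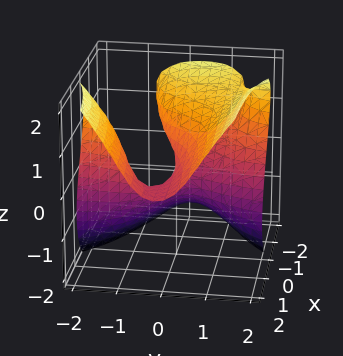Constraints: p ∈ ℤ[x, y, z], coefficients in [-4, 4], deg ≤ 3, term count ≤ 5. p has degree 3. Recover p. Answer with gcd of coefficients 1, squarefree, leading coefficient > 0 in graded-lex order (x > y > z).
3*x*y^2 + 2*y^2*z - 2*z^3 - 3*x*z + 2*y

1. The degree is 3 — a generic line meets the surface in up to 3 points.
2. Checking where it meets the axes: it crosses the y-axis at the gridline y = 0; it crosses the z-axis at the gridline z = 0; every point of the x-axis in the box is on the surface.
3. The integer polynomial consistent with all of this is the stated p.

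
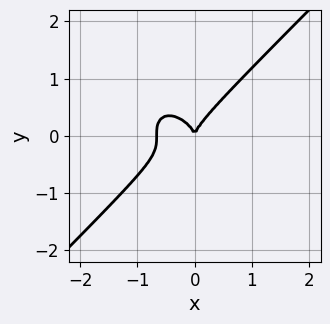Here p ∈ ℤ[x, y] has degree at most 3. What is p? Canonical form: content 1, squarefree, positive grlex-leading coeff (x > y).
First, deg p = 3. The shape is more complex than any degree-2 curve.
Then, against the integer gridlines: it crosses the x-axis at the gridline x = 0; it crosses the y-axis at the gridline y = 0.
Finally, matching integer coefficients to the picture gives p.

3*x^3 - 3*y^3 + 2*x^2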